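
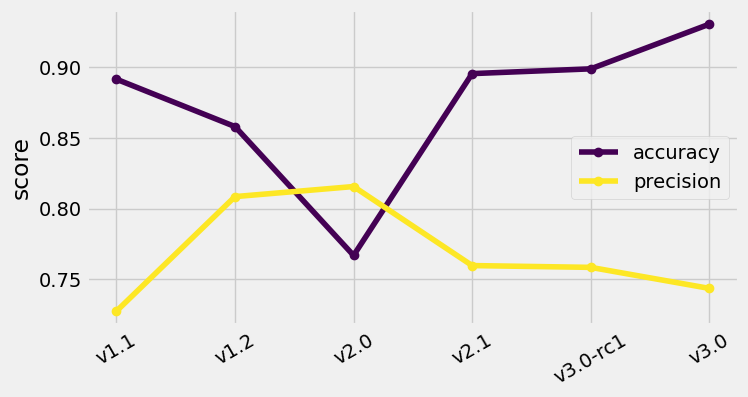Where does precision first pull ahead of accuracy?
v2.0

v1.2: precision ≈ 0.80 vs accuracy ≈ 0.86 (not yet); v2.0: precision ≈ 0.82 vs accuracy ≈ 0.76 (first crossover).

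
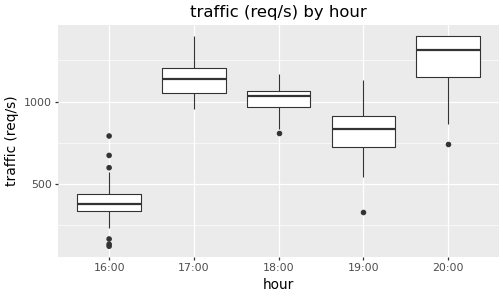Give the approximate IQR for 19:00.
Q3 ≈ 900, Q1 ≈ 700; IQR ≈ 200.

≈ 200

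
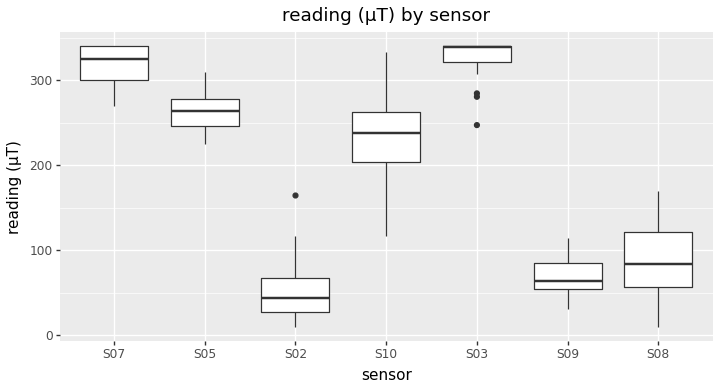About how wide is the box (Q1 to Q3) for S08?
≈ 75

Q3 ≈ 125, Q1 ≈ 50; IQR ≈ 75.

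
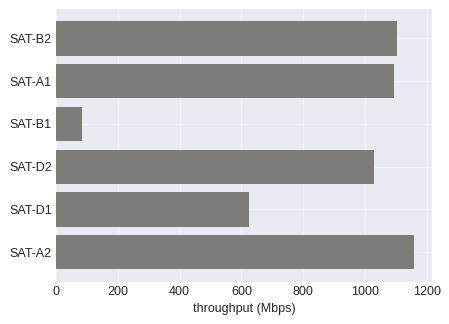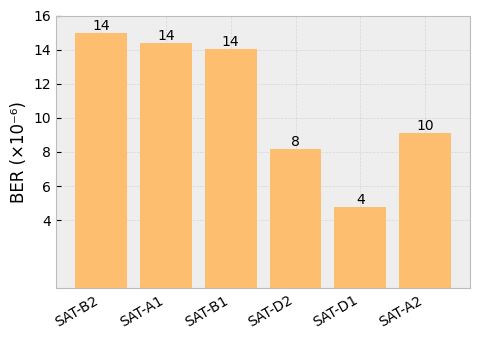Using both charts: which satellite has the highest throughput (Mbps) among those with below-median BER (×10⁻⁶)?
Chart 2 median BER (×10⁻⁶) ≈ 12; below-median satellites: SAT-D2, SAT-D1, SAT-A2. Among those, SAT-A2 has the highest throughput (Mbps) (≈ 1200).

SAT-A2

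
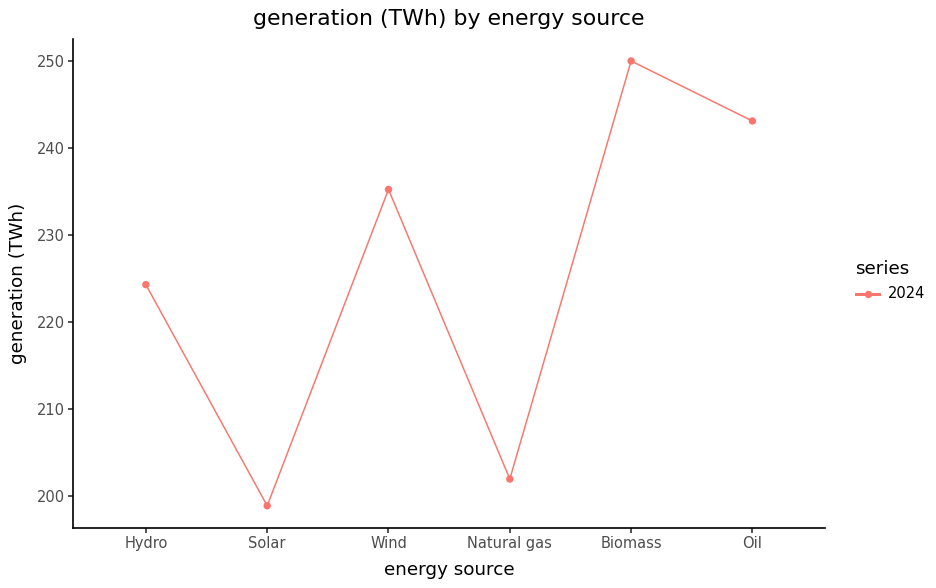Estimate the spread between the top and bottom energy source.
≈ 50

Max Biomass ≈ 250, min Solar ≈ 200; range ≈ 50.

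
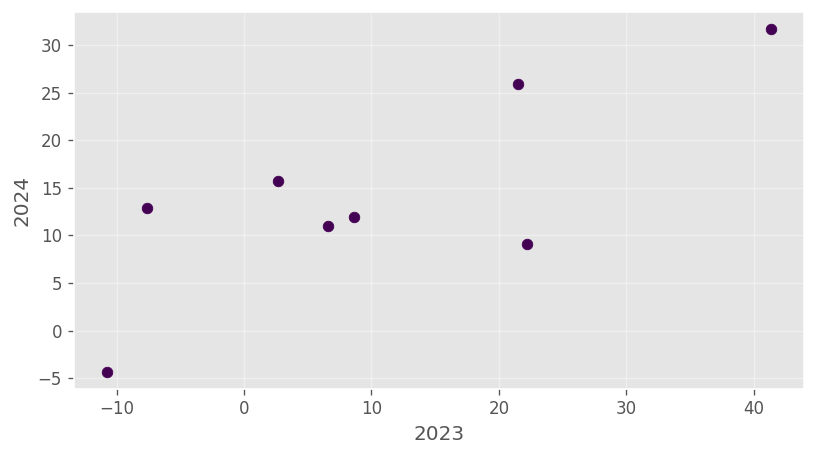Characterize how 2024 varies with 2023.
positive, strong

Points are positively correlated; strong (|r| ≈ 0.8).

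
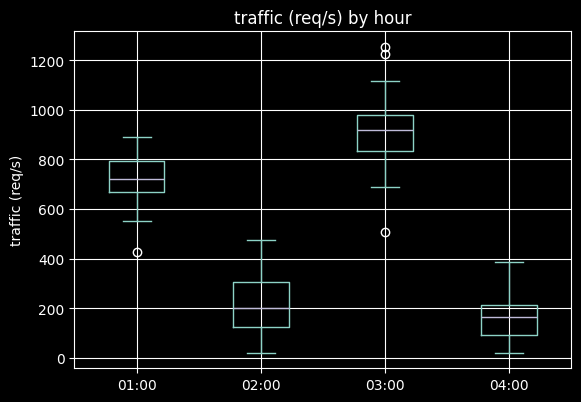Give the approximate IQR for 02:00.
≈ 200

Q3 ≈ 300, Q1 ≈ 100; IQR ≈ 200.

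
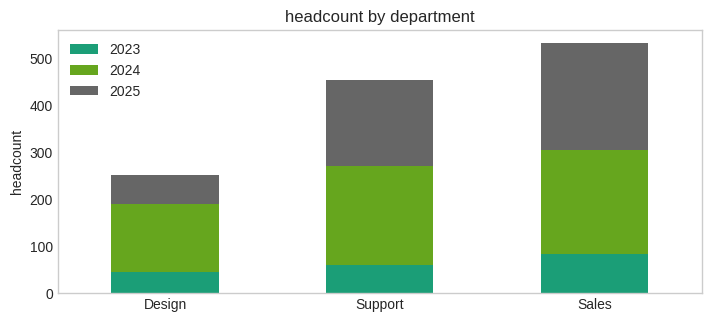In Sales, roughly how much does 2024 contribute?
2024 top ≈ 300, bottom ≈ 100; segment ≈ 200.

≈ 200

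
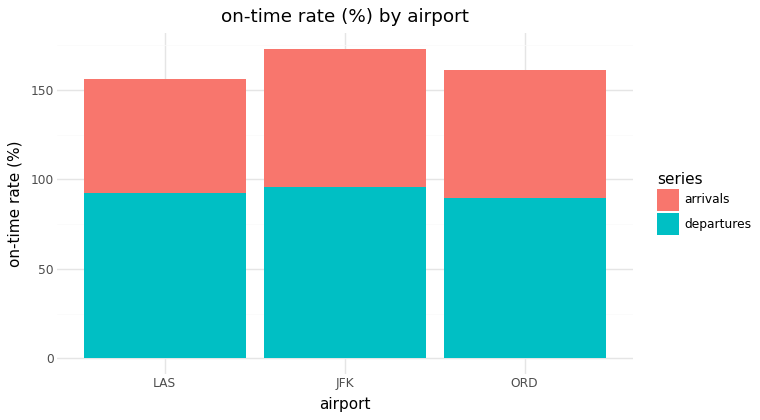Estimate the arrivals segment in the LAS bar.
arrivals top ≈ 160, bottom ≈ 100; segment ≈ 60.

≈ 60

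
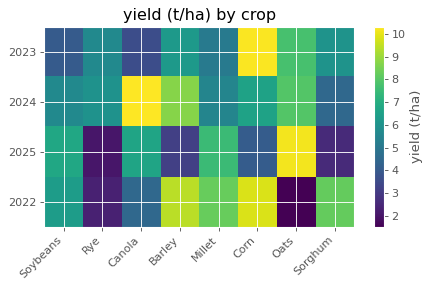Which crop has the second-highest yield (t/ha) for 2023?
Oats

Top 3 for 2023: Corn ≈ 10, Oats ≈ 8, Barley ≈ 6.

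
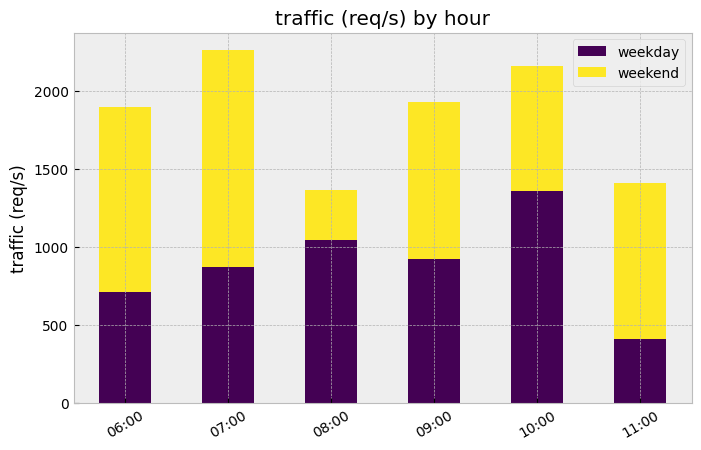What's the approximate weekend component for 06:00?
≈ 1000

weekend top ≈ 1800, bottom ≈ 800; segment ≈ 1000.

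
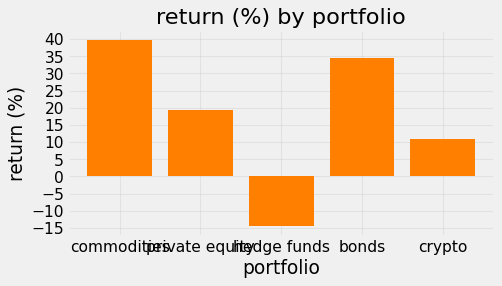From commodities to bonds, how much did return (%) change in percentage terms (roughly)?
commodities ≈ 40, bonds ≈ 35; (35 − 40) / 40 ≈ -12.5%.

≈ -12.5%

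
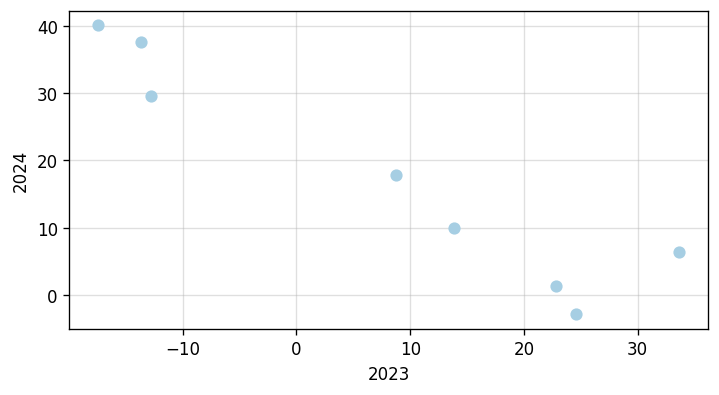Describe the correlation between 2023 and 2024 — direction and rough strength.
Points are negatively correlated; strong (|r| ≈ 0.9).

negative, strong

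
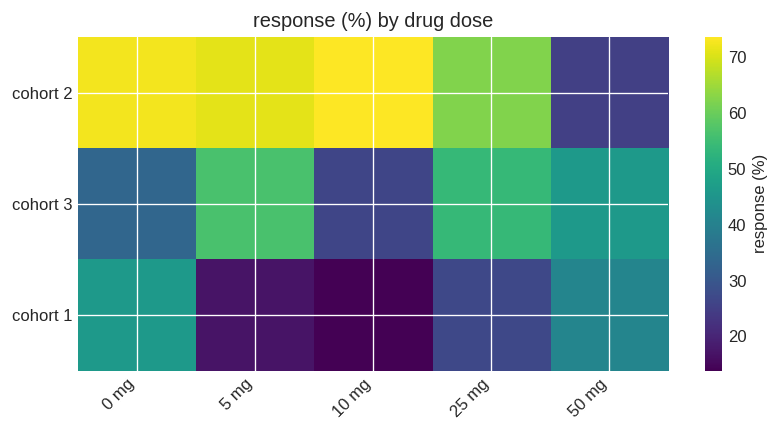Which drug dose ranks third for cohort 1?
25 mg

Top 4 for cohort 1: 0 mg ≈ 45, 50 mg ≈ 40, 25 mg ≈ 25, 5 mg ≈ 15.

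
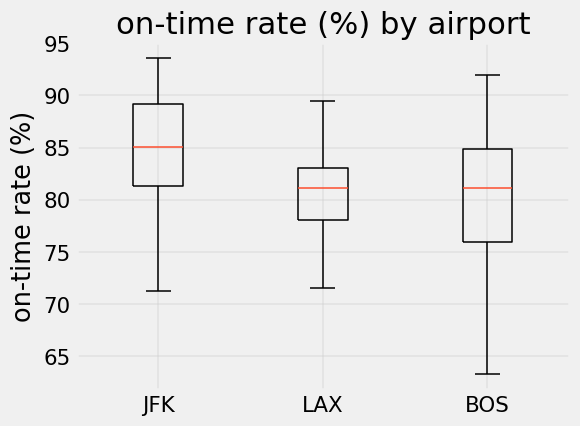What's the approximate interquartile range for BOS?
≈ 9.0

Q3 ≈ 85.0, Q1 ≈ 76.0; IQR ≈ 9.0.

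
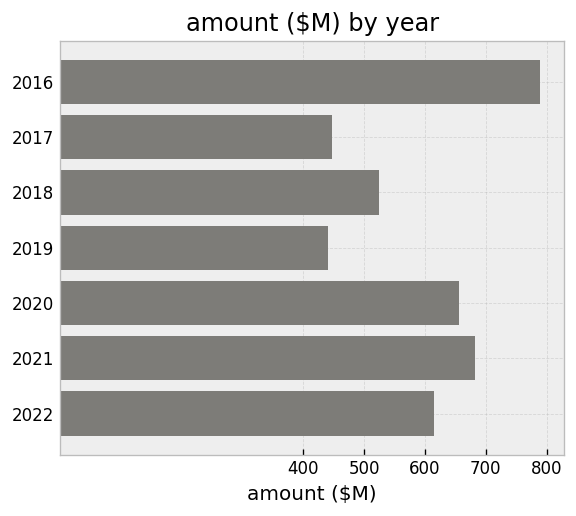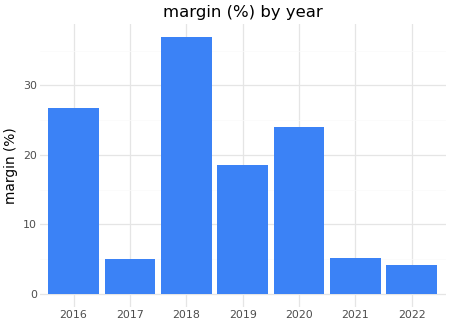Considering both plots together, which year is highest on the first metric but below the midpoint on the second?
Chart 2 median margin (%) ≈ 20; below-median years: 2017, 2021, 2022. Among those, 2021 has the highest amount ($M) (≈ 700).

2021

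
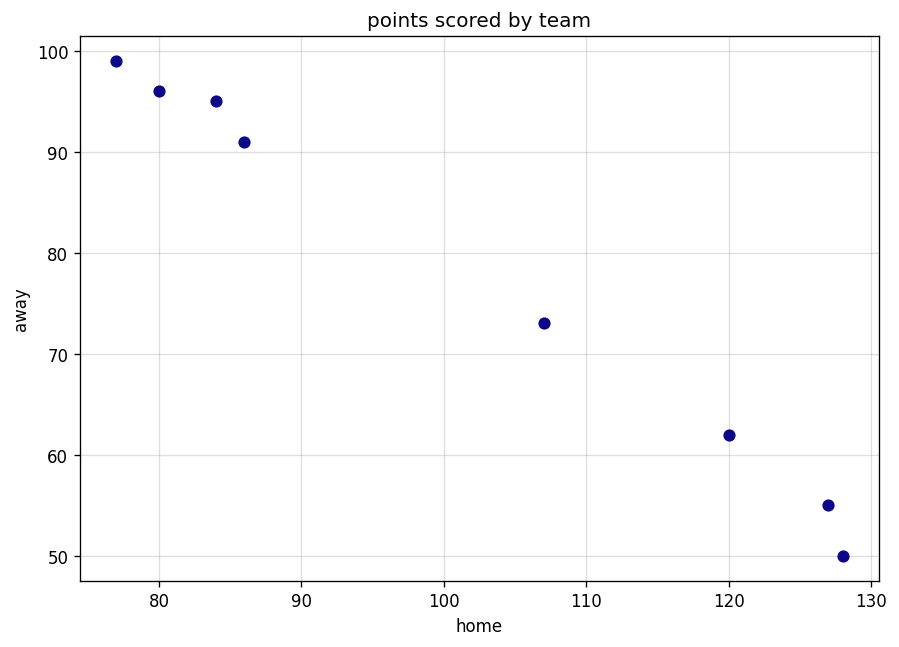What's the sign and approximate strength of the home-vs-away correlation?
negative, strong

Points are negatively correlated; strong (|r| ≈ 1.0).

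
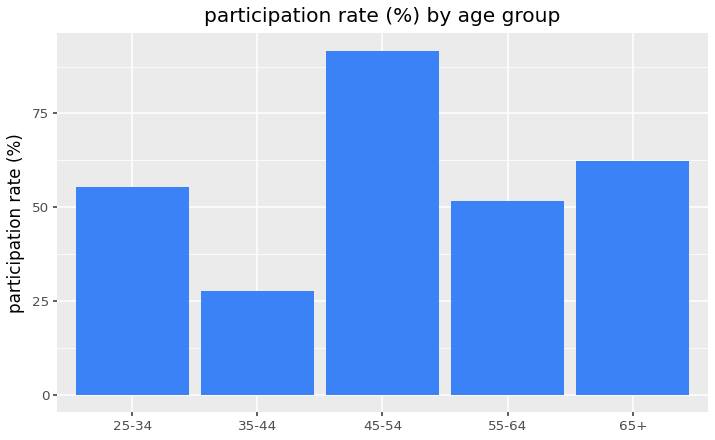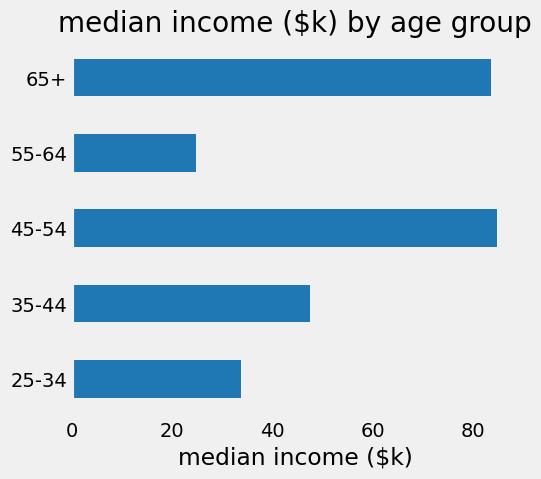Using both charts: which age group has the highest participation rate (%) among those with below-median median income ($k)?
Chart 2 median median income ($k) ≈ 50; below-median age groups: 25-34, 55-64. Among those, 25-34 has the highest participation rate (%) (≈ 60).

25-34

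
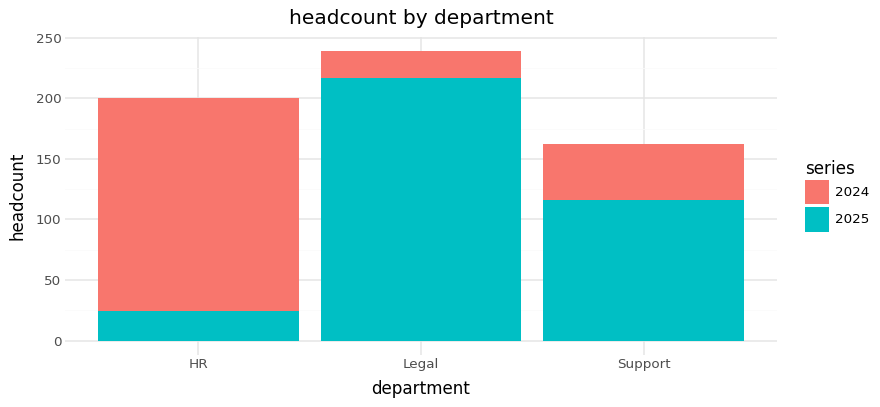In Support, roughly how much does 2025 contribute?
≈ 120

2025 top ≈ 120, bottom ≈ 0; segment ≈ 120.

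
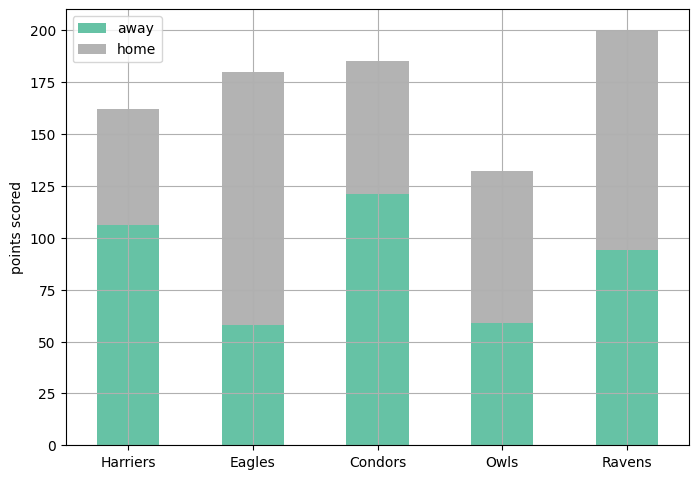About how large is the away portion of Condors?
away top ≈ 120, bottom ≈ 0; segment ≈ 120.

≈ 120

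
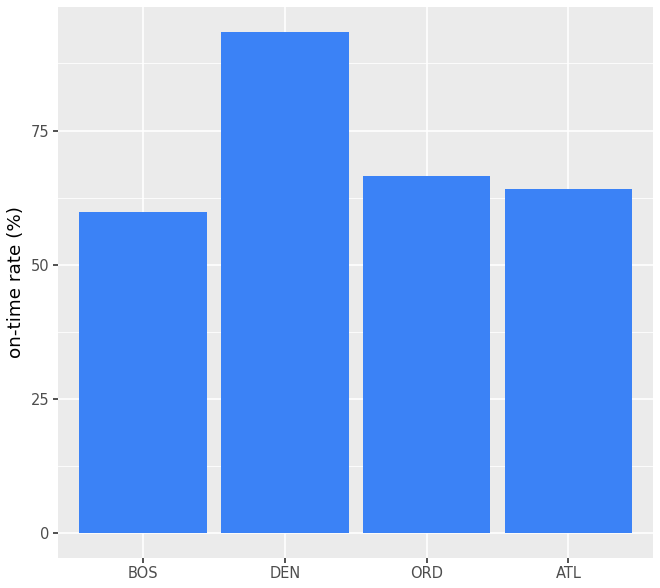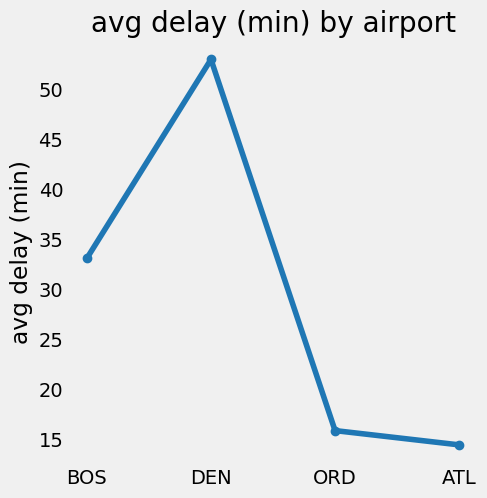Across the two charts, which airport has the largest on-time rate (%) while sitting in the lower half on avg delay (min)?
Chart 2 median avg delay (min) ≈ 25; below-median airports: ORD, ATL. Among those, ORD has the highest on-time rate (%) (≈ 70).

ORD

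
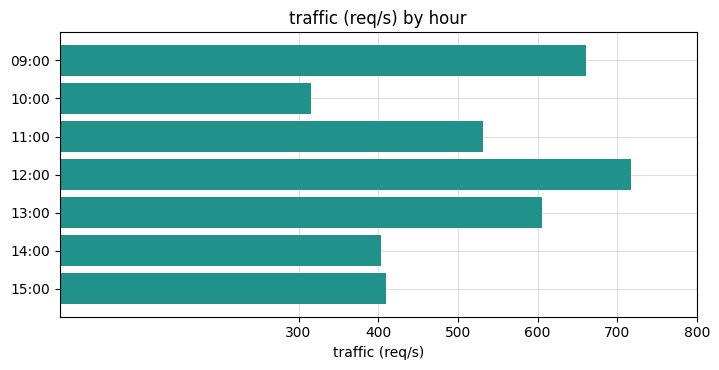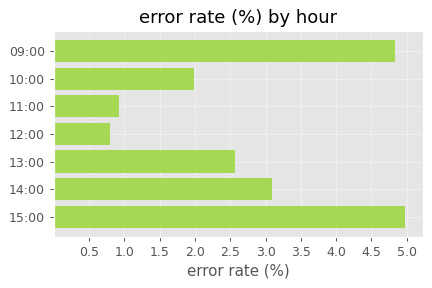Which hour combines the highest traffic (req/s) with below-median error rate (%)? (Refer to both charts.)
12:00

Chart 2 median error rate (%) ≈ 2.5; below-median hours: 10:00, 11:00, 12:00. Among those, 12:00 has the highest traffic (req/s) (≈ 700).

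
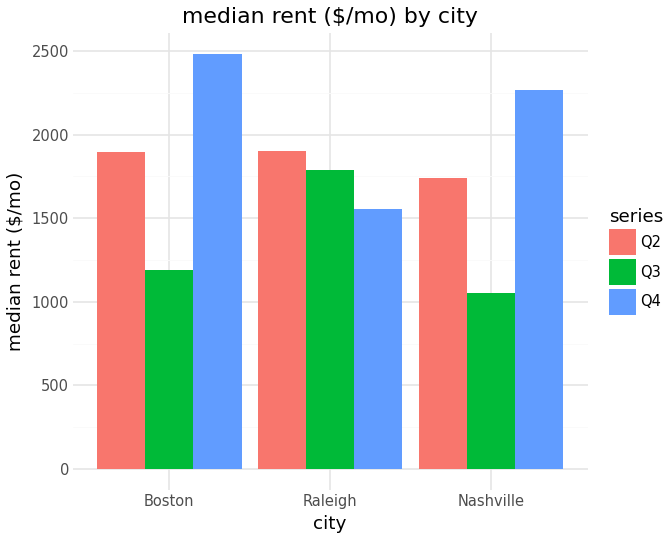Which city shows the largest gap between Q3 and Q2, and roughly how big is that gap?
Boston, ≈ 1000 $/mo

Boston: Q3 ≈ 1000, Q2 ≈ 2000 → gap ≈ 1000. Next-largest (Nashville) is only ≈ 500.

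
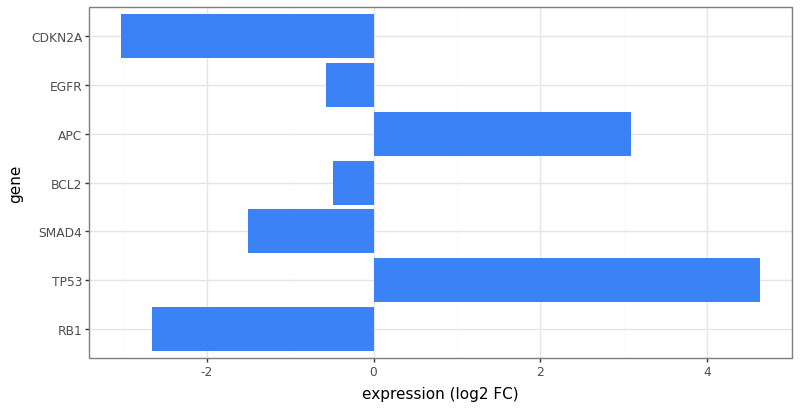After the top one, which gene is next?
APC

Top 3: TP53 ≈ 5, APC ≈ 3, BCL2 ≈ 0.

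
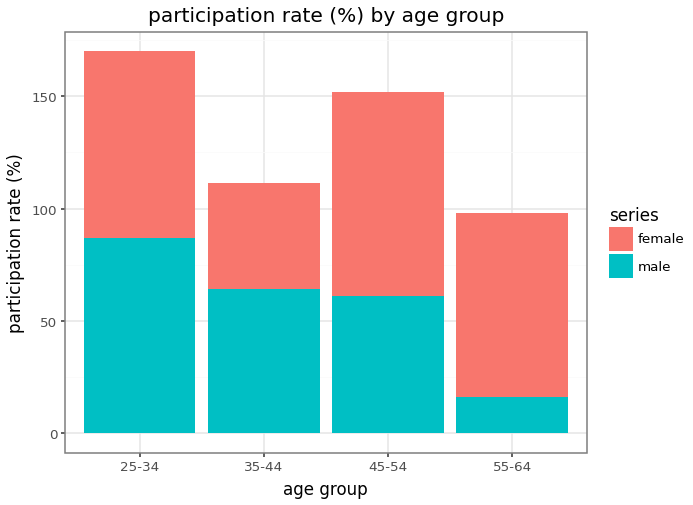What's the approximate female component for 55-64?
≈ 80

female top ≈ 100, bottom ≈ 20; segment ≈ 80.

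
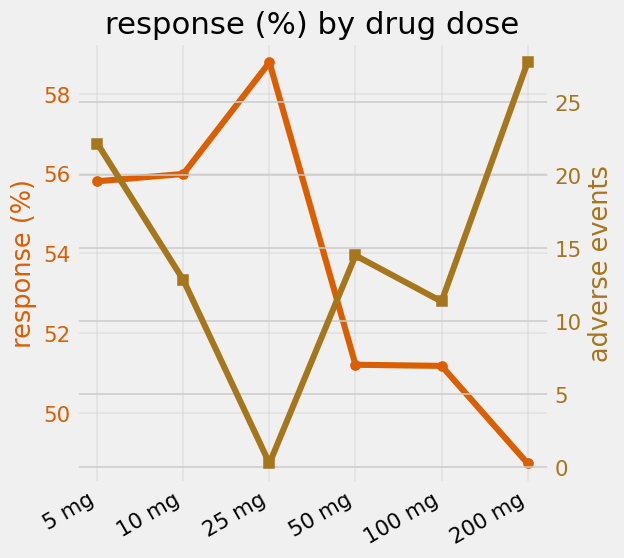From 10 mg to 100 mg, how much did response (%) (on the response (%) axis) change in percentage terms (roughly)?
≈ -8.9%

10 mg ≈ 56, 100 mg ≈ 51; (51 − 56) / 56 ≈ -8.9%.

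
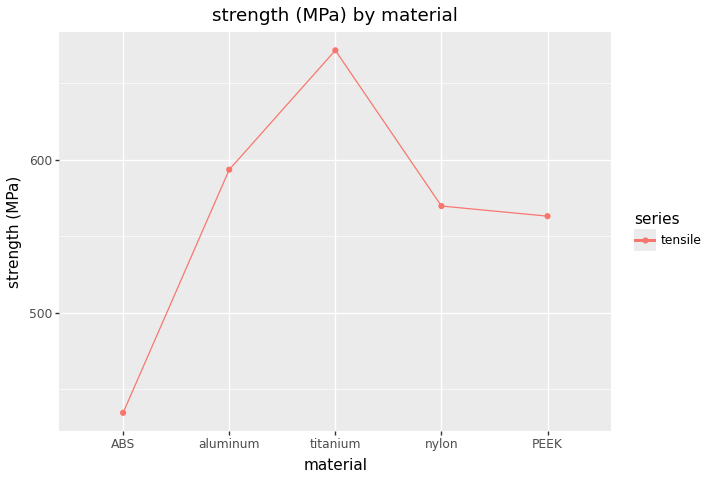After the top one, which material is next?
Top 3: titanium ≈ 680, aluminum ≈ 600, nylon ≈ 560.

aluminum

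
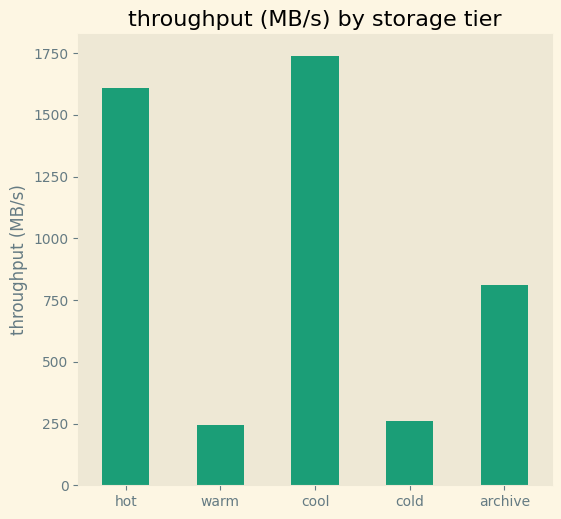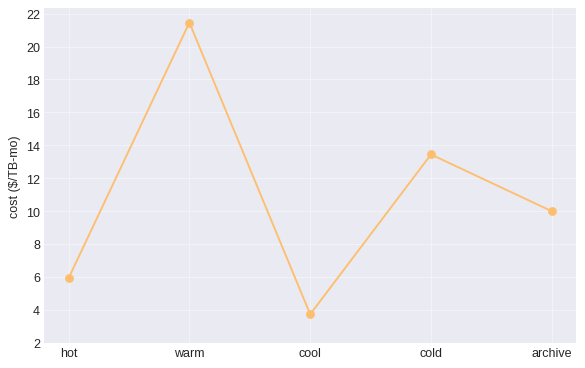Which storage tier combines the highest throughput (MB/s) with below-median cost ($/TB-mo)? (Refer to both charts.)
Chart 2 median cost ($/TB-mo) ≈ 10; below-median storage tiers: hot, cool. Among those, cool has the highest throughput (MB/s) (≈ 1800).

cool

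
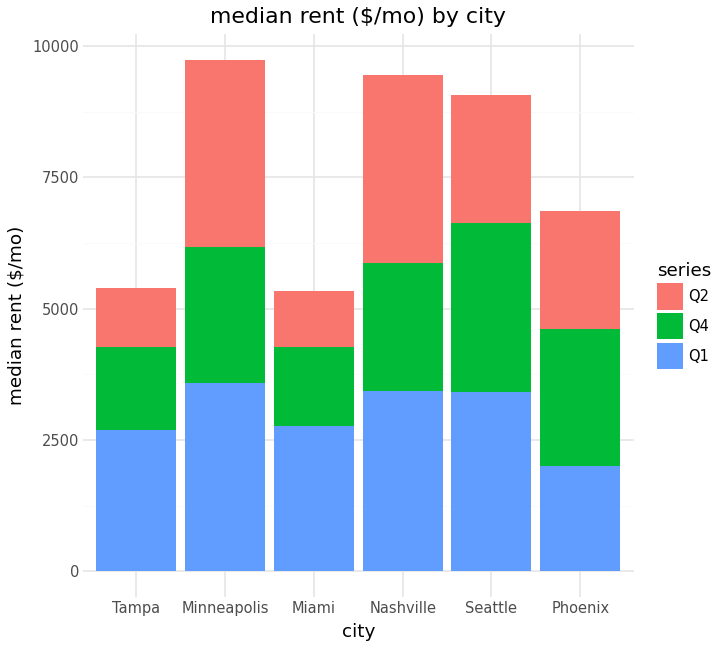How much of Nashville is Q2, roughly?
Q2 top ≈ 9000, bottom ≈ 6000; segment ≈ 3000.

≈ 3000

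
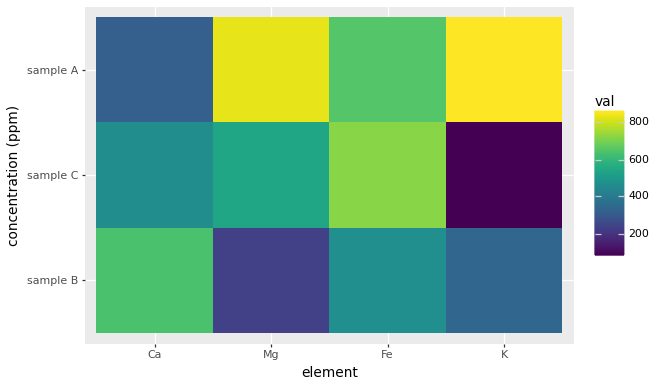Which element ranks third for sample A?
Fe

Top 4 for sample A: K ≈ 900, Mg ≈ 800, Fe ≈ 700, Ca ≈ 300.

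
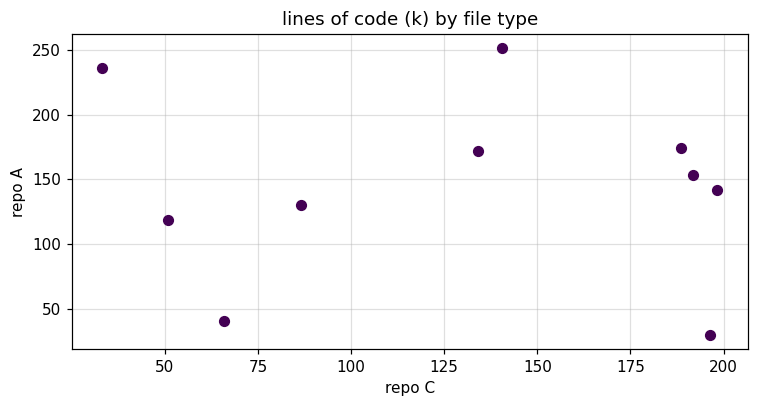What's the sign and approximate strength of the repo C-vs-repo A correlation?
Points are roughly uncorrelated; weak (|r| ≈ 0.1).

no clear correlation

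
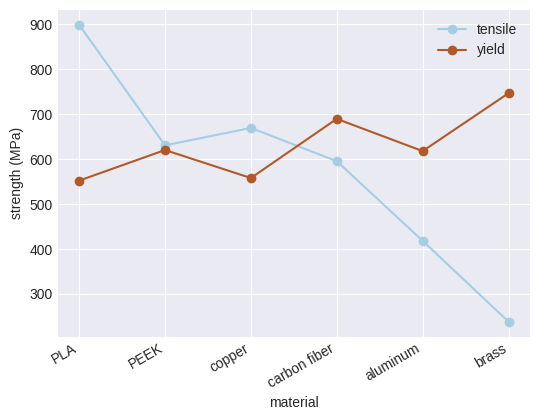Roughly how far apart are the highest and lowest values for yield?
≈ 100

Max brass ≈ 700, min PLA ≈ 600; range ≈ 100.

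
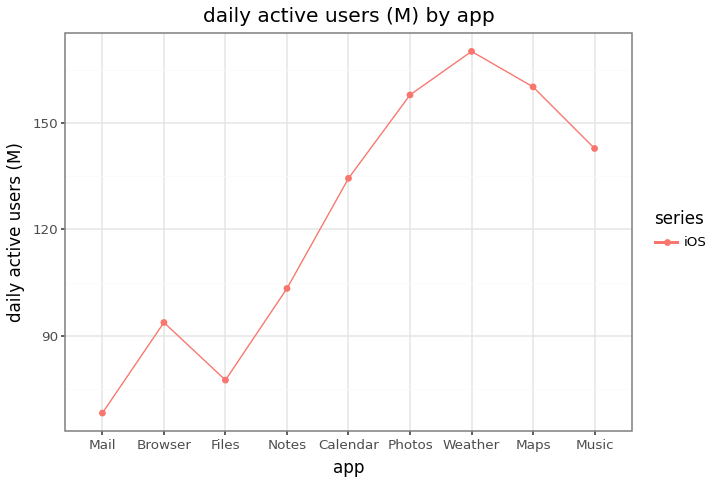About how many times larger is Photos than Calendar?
Photos ≈ 160, Calendar ≈ 130; 160/130 ≈ 1.23.

≈ 1.23×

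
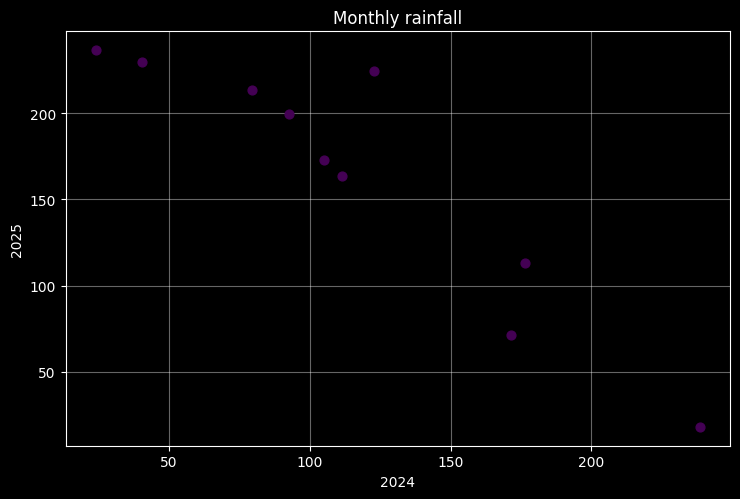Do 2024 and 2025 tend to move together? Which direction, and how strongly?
negative, strong

Points are negatively correlated; strong (|r| ≈ 0.9).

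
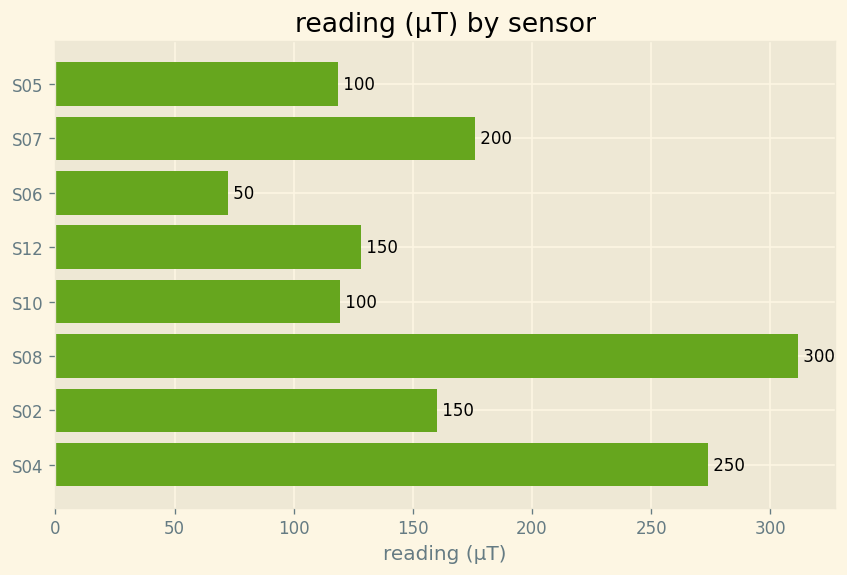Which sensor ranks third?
S07

Top 4: S08 ≈ 300, S04 ≈ 250, S07 ≈ 200, S02 ≈ 150.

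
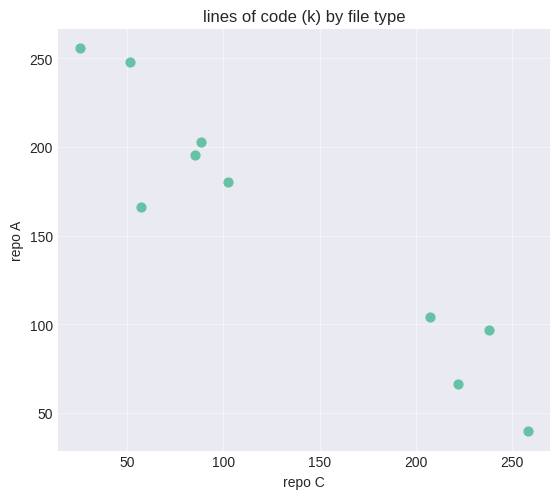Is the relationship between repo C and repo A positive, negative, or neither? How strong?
negative, strong

Points are negatively correlated; strong (|r| ≈ 1.0).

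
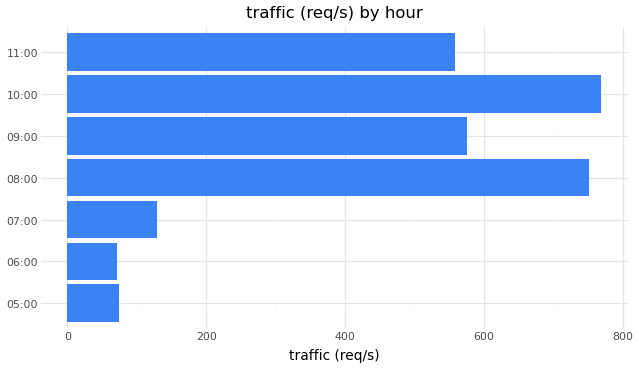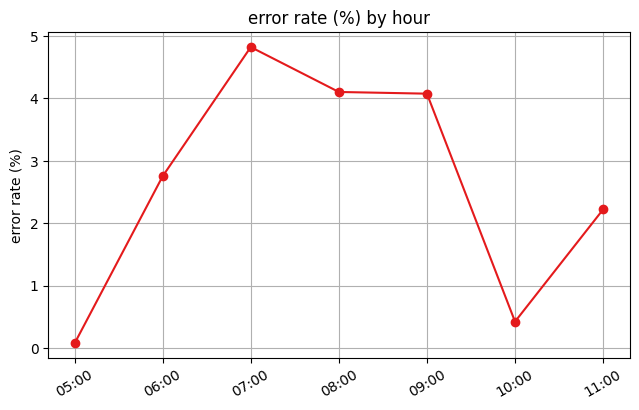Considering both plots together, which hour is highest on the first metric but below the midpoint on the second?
Chart 2 median error rate (%) ≈ 3; below-median hours: 05:00, 10:00, 11:00. Among those, 10:00 has the highest traffic (req/s) (≈ 800).

10:00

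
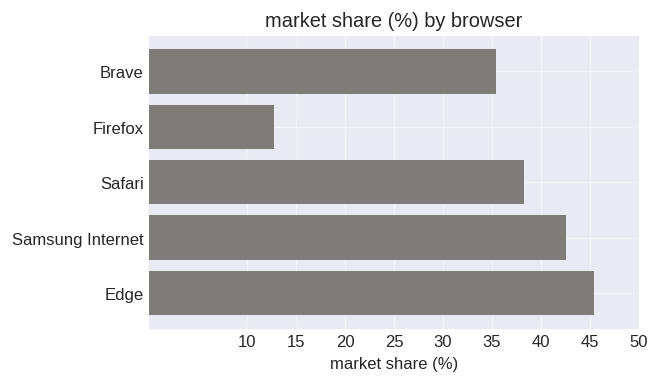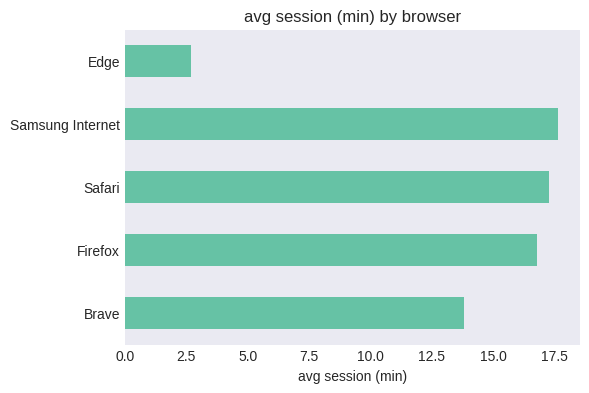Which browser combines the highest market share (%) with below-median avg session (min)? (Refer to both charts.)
Edge

Chart 2 median avg session (min) ≈ 16; below-median browsers: Brave, Edge. Among those, Edge has the highest market share (%) (≈ 45).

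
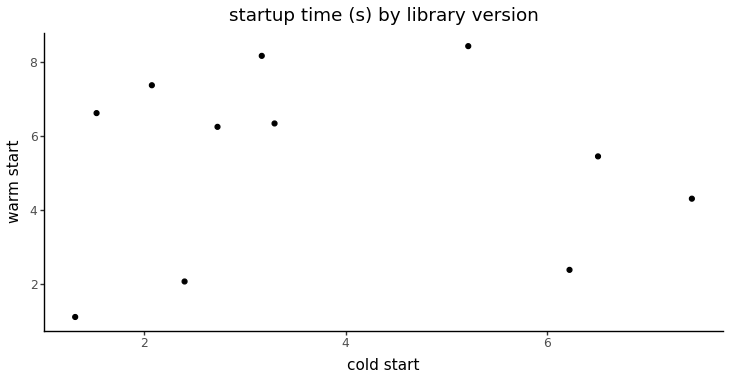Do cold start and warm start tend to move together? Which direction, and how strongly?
Points are roughly uncorrelated; weak (|r| ≈ 0.0).

no clear correlation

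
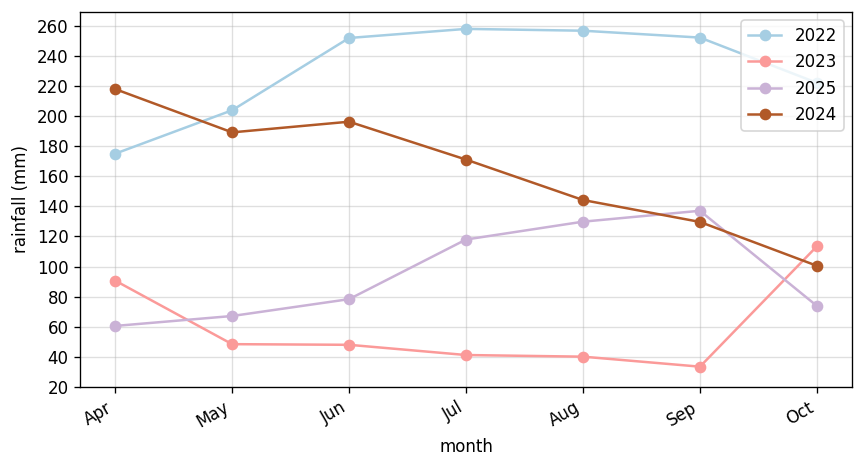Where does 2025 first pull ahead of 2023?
Apr: 2025 ≈ 60 vs 2023 ≈ 100 (not yet); May: 2025 ≈ 60 vs 2023 ≈ 40 (first crossover).

May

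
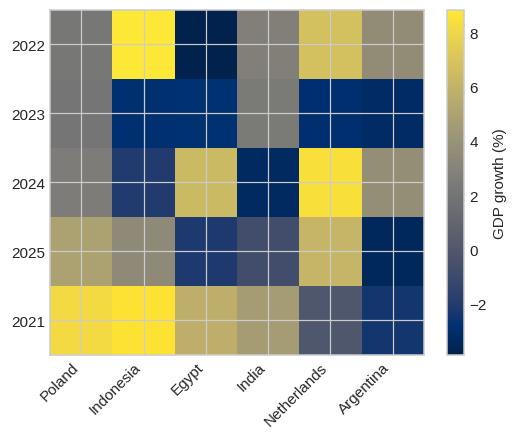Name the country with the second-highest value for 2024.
Egypt

Top 3 for 2024: Netherlands ≈ 8, Egypt ≈ 6, Argentina ≈ 4.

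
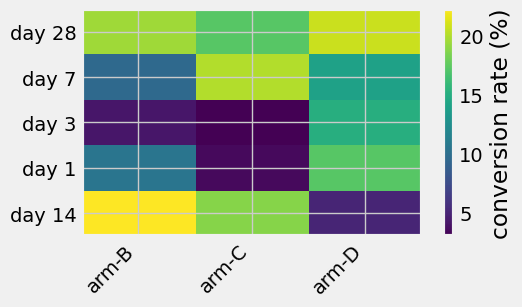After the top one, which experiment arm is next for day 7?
Top 3 for day 7: arm-C ≈ 20, arm-D ≈ 14, arm-B ≈ 10.

arm-D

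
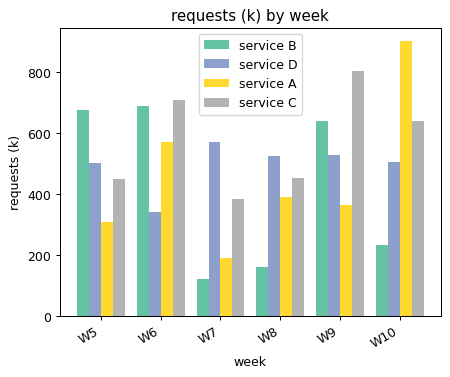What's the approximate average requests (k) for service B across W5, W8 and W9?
(700 + 200 + 600) / 3 ≈ 500.

≈ 500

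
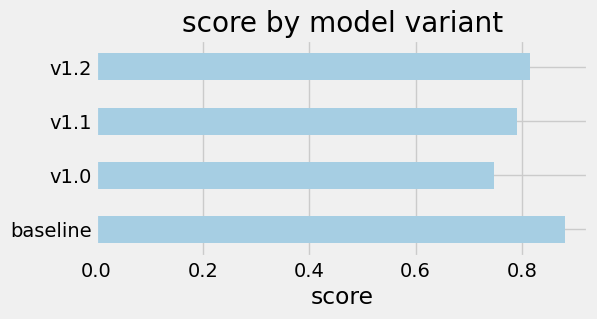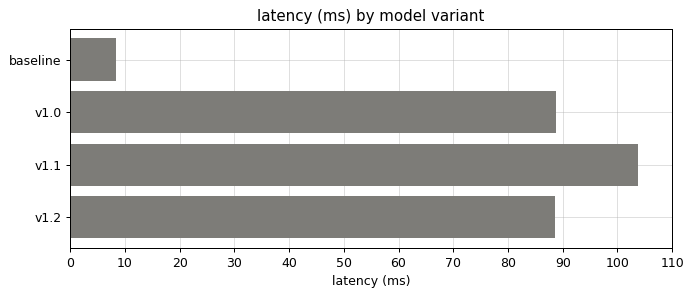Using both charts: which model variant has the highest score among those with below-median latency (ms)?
baseline

Chart 2 median latency (ms) ≈ 90; below-median model variants: baseline, v1.2. Among those, baseline has the highest score (≈ 0.9).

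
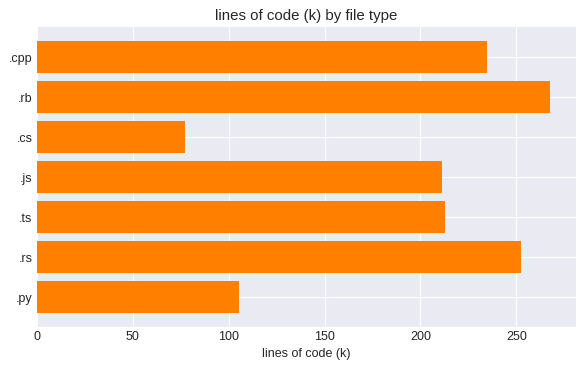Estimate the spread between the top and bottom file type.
≈ 200

Max .rb ≈ 275, min .cs ≈ 75; range ≈ 200.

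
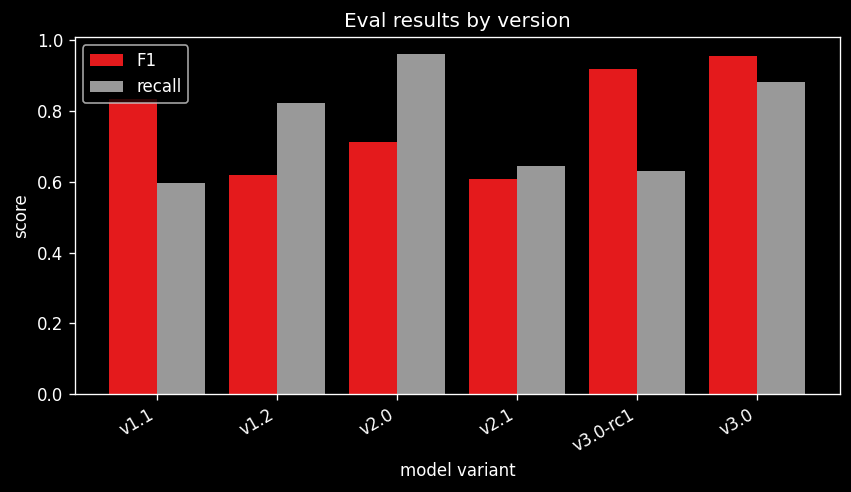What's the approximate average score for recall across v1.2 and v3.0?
≈ 0.85

(0.8 + 0.9) / 2 ≈ 0.85.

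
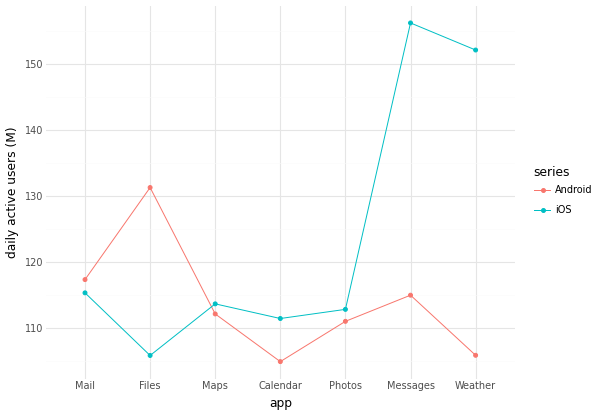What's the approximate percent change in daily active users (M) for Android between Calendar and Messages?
Calendar ≈ 105, Messages ≈ 115; (115 − 105) / 105 ≈ +9.5%.

≈ +9.5%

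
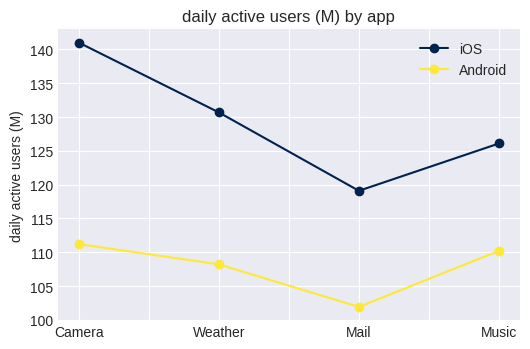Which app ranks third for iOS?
Music

Top 4 for iOS: Camera ≈ 140, Weather ≈ 130, Music ≈ 125, Mail ≈ 120.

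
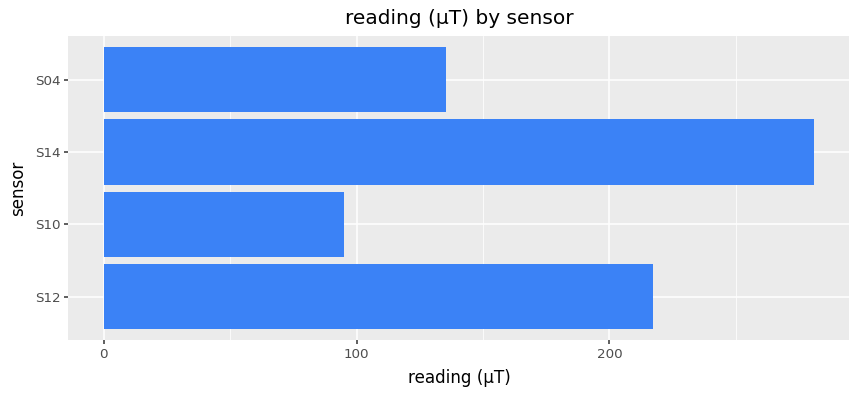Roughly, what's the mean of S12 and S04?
≈ 175

(225 + 125) / 2 ≈ 175.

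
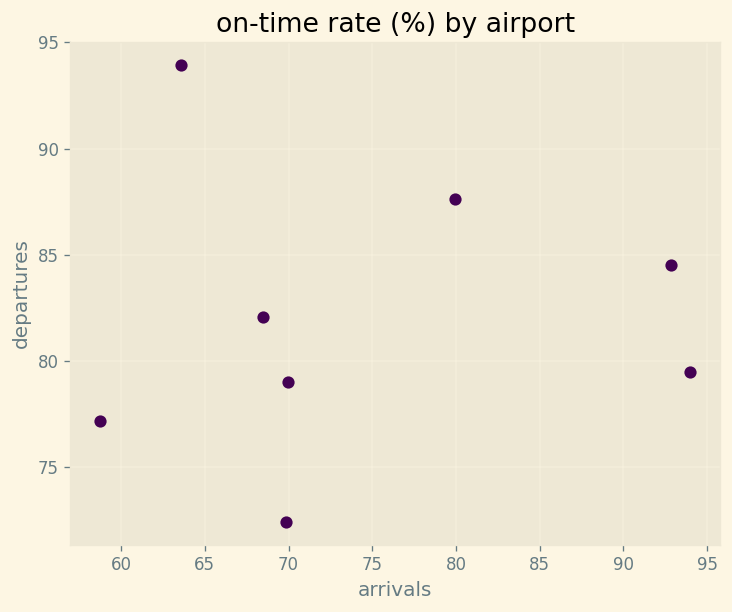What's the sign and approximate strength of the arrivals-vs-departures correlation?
no clear correlation

Points are roughly uncorrelated; weak (|r| ≈ 0.1).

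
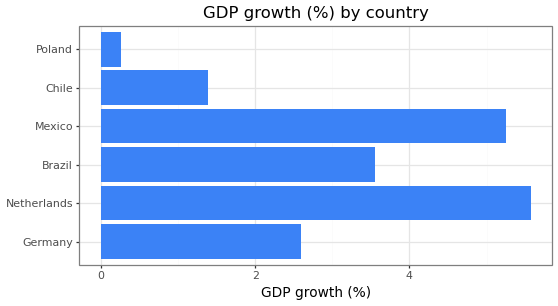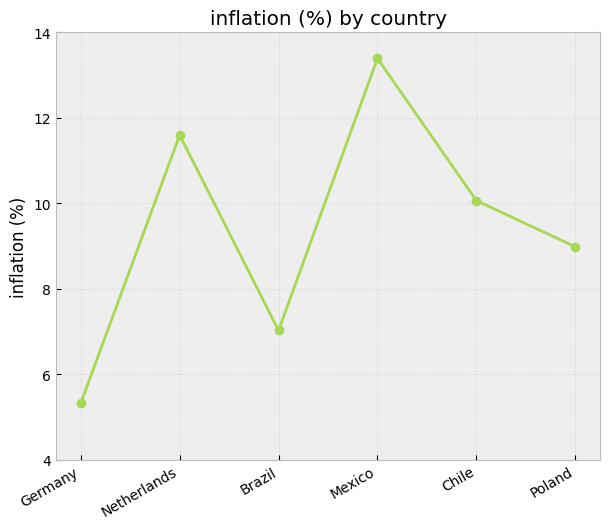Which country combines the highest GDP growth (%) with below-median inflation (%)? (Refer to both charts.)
Chart 2 median inflation (%) ≈ 10; below-median countries: Germany, Brazil, Poland. Among those, Brazil has the highest GDP growth (%) (≈ 4).

Brazil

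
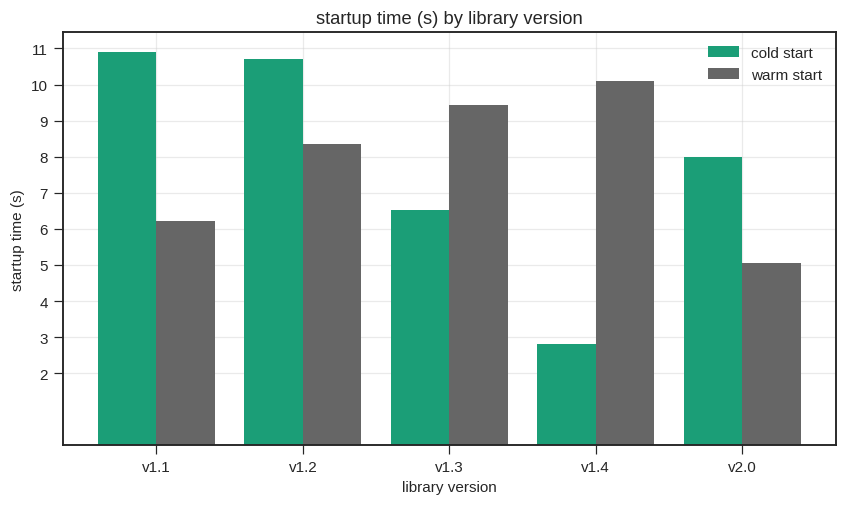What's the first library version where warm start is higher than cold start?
v1.3

v1.2: warm start ≈ 8 vs cold start ≈ 11 (not yet); v1.3: warm start ≈ 9 vs cold start ≈ 7 (first crossover).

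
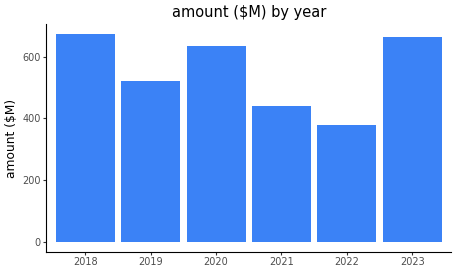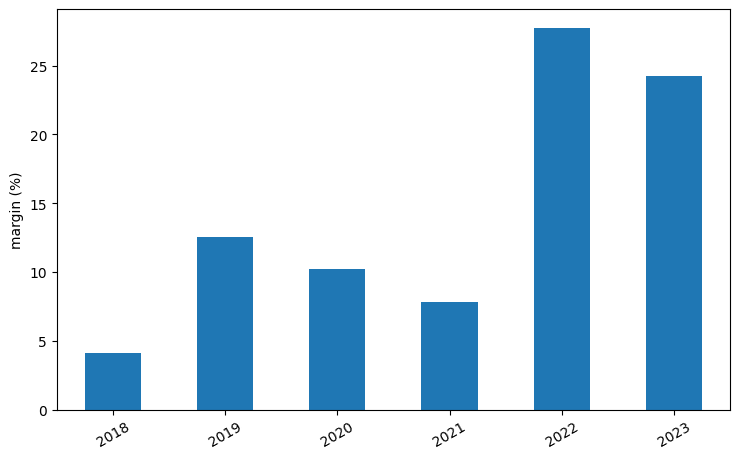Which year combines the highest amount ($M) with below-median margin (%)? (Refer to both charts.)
2018

Chart 2 median margin (%) ≈ 10; below-median years: 2018, 2020, 2021. Among those, 2018 has the highest amount ($M) (≈ 700).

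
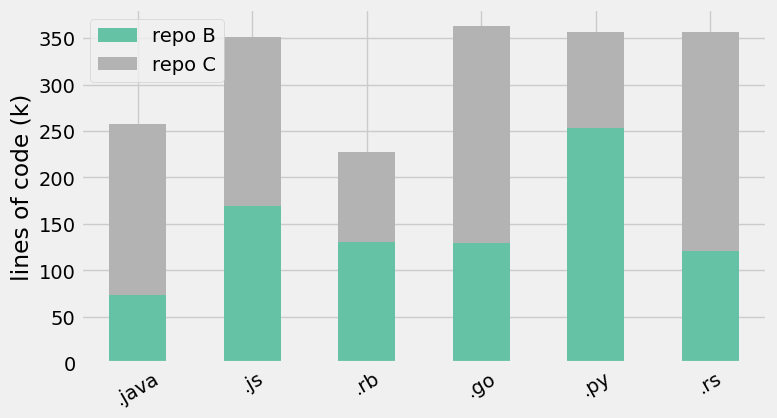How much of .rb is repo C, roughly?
≈ 100

repo C top ≈ 250, bottom ≈ 150; segment ≈ 100.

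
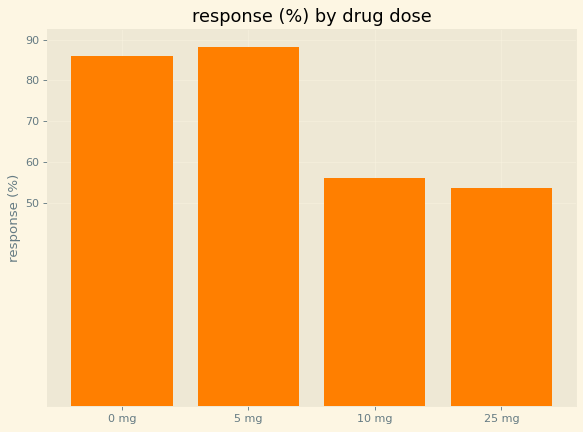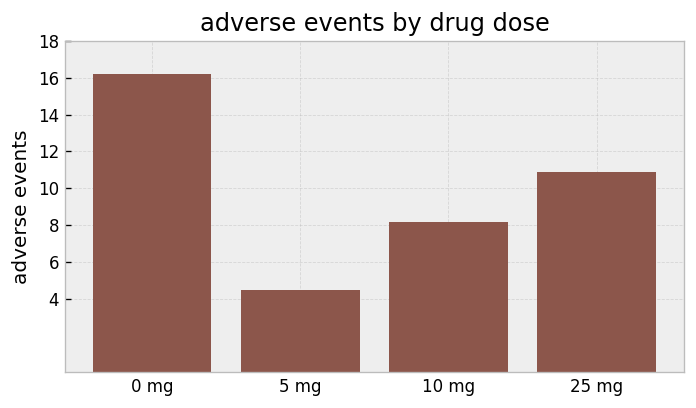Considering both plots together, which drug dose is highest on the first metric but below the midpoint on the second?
Chart 2 median adverse events ≈ 10; below-median drug doses: 5 mg, 10 mg. Among those, 5 mg has the highest response (%) (≈ 90).

5 mg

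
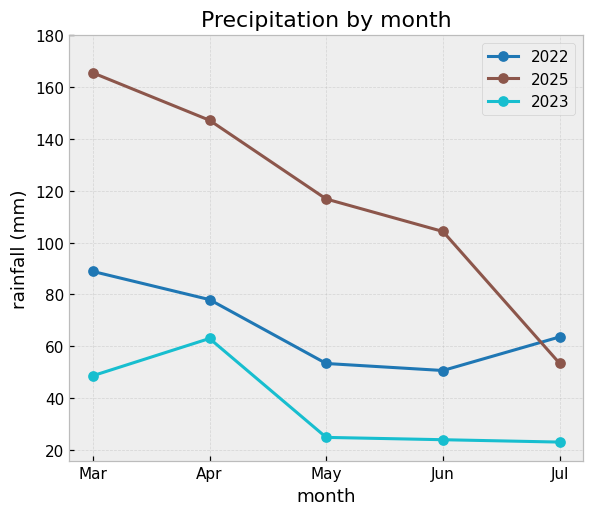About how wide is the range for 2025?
≈ 100

Max Mar ≈ 160, min Jul ≈ 60; range ≈ 100.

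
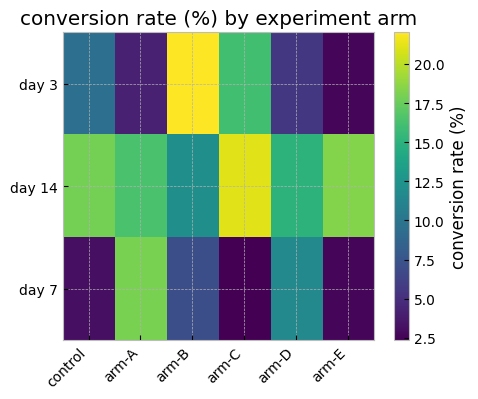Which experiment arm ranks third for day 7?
arm-B

Top 4 for day 7: arm-A ≈ 18, arm-D ≈ 12, arm-B ≈ 8, control ≈ 4.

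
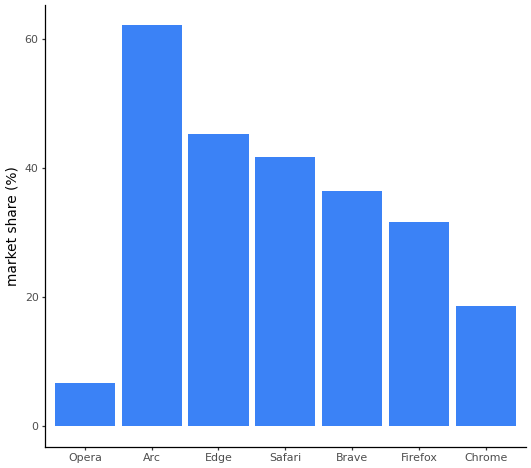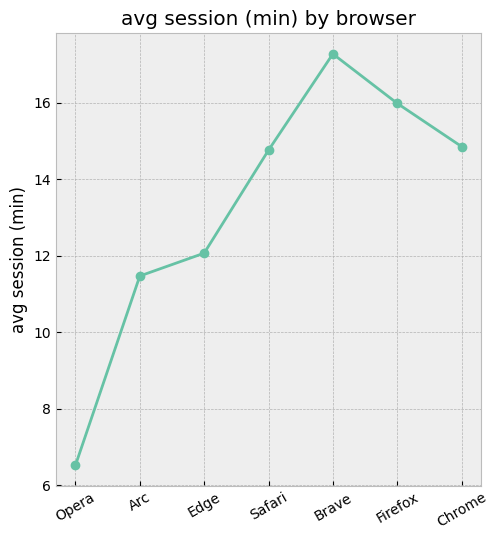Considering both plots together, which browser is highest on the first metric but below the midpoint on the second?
Chart 2 median avg session (min) ≈ 14; below-median browsers: Opera, Arc, Edge. Among those, Arc has the highest market share (%) (≈ 60).

Arc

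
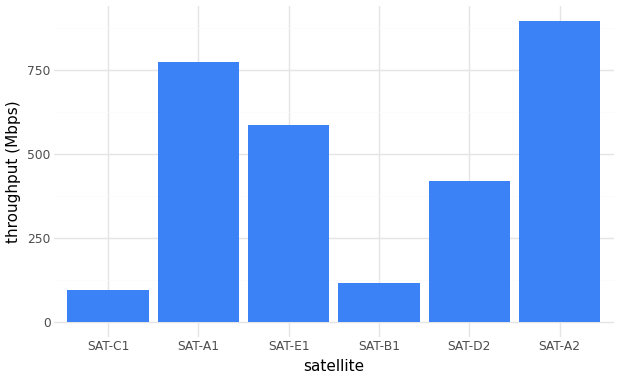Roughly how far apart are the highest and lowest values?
≈ 800

Max SAT-A2 ≈ 900, min SAT-C1 ≈ 100; range ≈ 800.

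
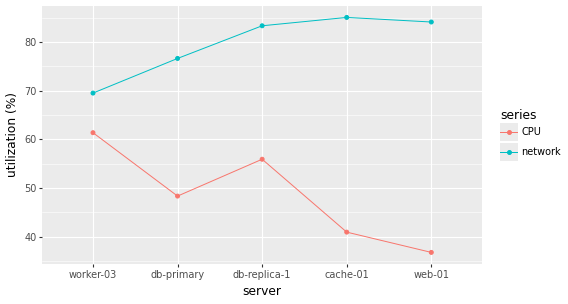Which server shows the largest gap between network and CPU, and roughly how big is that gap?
web-01, ≈ 50 %

web-01: network ≈ 85, CPU ≈ 35 → gap ≈ 50. Next-largest (cache-01) is only ≈ 45.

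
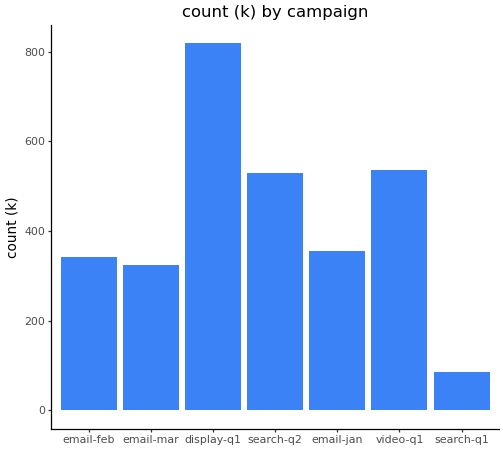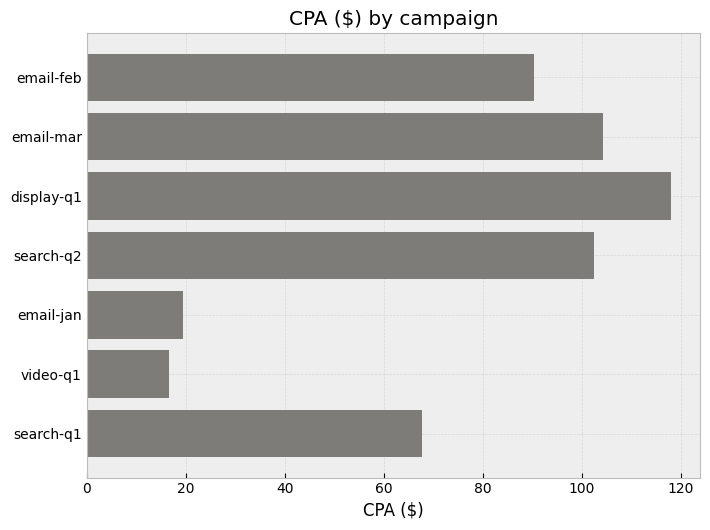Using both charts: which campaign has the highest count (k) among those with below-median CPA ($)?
Chart 2 median CPA ($) ≈ 100; below-median campaigns: email-jan, video-q1, search-q1. Among those, video-q1 has the highest count (k) (≈ 500).

video-q1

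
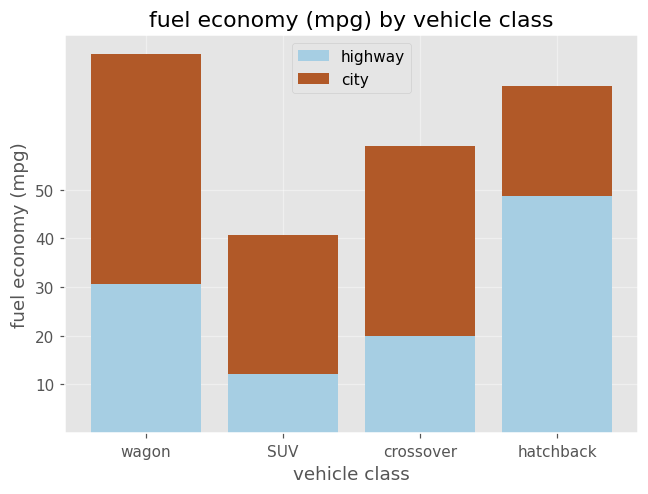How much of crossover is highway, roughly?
highway top ≈ 20, bottom ≈ 0; segment ≈ 20.

≈ 20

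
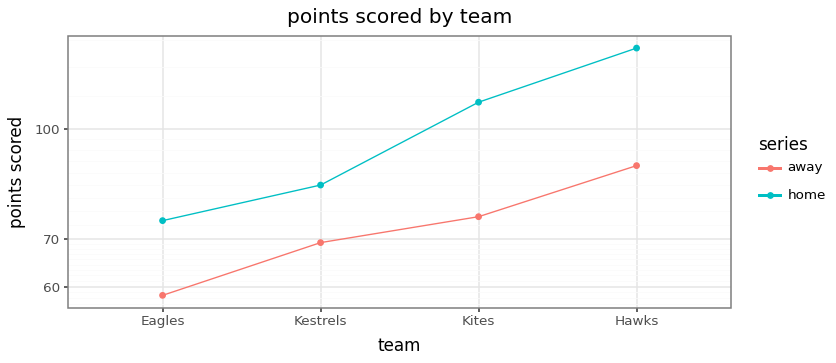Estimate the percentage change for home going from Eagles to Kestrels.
≈ +14.3%

Eagles ≈ 70, Kestrels ≈ 80; (80 − 70) / 70 ≈ +14.3%.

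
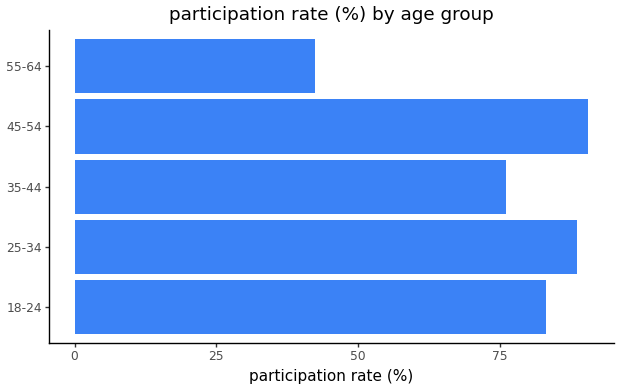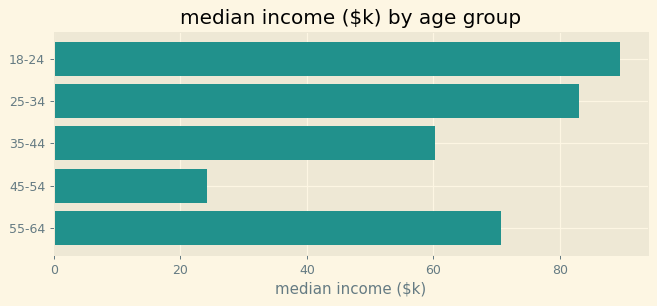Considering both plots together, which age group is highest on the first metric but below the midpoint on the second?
Chart 2 median median income ($k) ≈ 70; below-median age groups: 35-44, 45-54. Among those, 45-54 has the highest participation rate (%) (≈ 90).

45-54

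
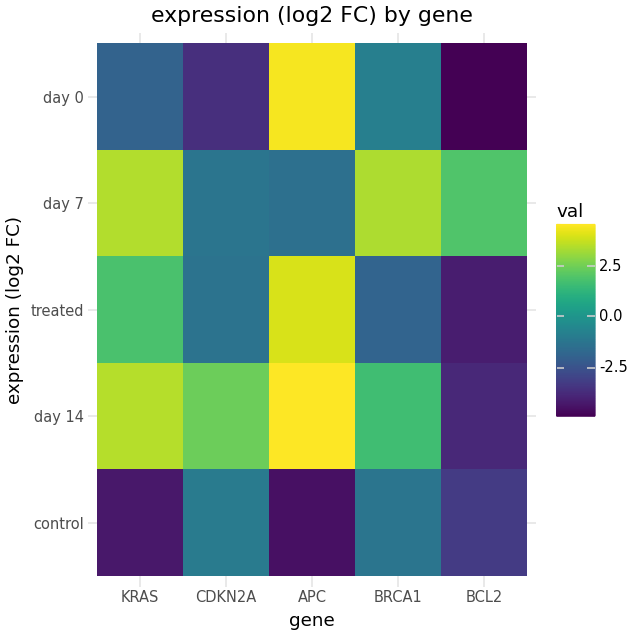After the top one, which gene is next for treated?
KRAS

Top 3 for treated: APC ≈ 4, KRAS ≈ 2, CDKN2A ≈ -1.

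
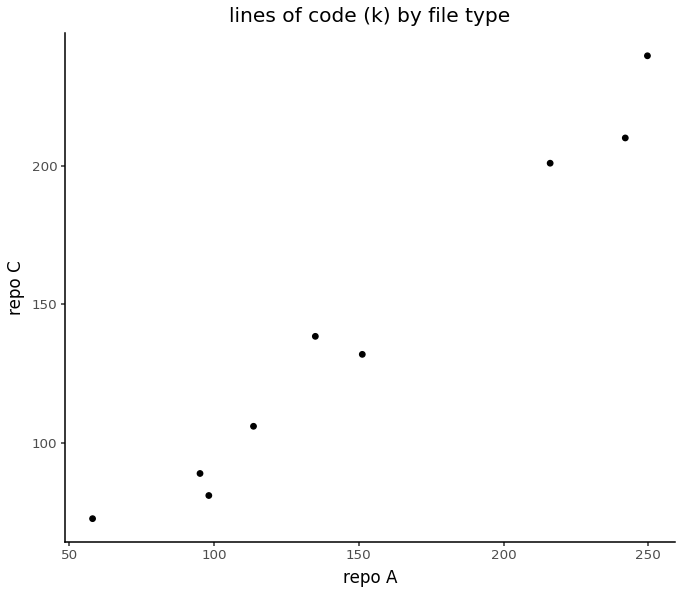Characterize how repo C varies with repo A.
Points are positively correlated; strong (|r| ≈ 1.0).

positive, strong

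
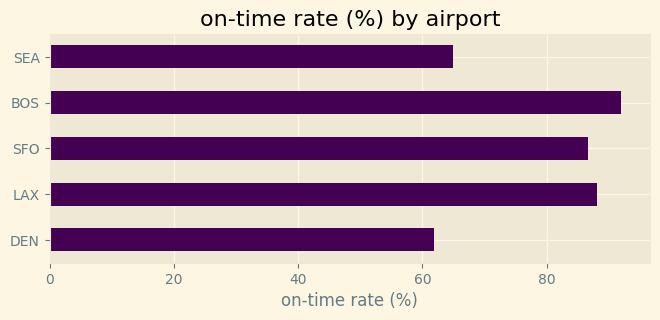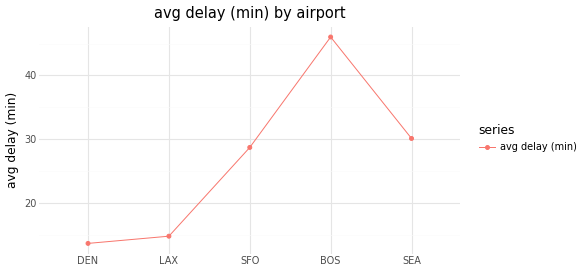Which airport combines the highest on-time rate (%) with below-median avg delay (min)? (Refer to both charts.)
LAX

Chart 2 median avg delay (min) ≈ 30; below-median airports: DEN, LAX. Among those, LAX has the highest on-time rate (%) (≈ 90).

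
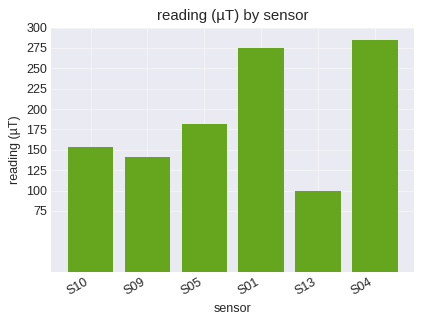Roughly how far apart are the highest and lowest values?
Max S04 ≈ 275, min S13 ≈ 100; range ≈ 175.

≈ 175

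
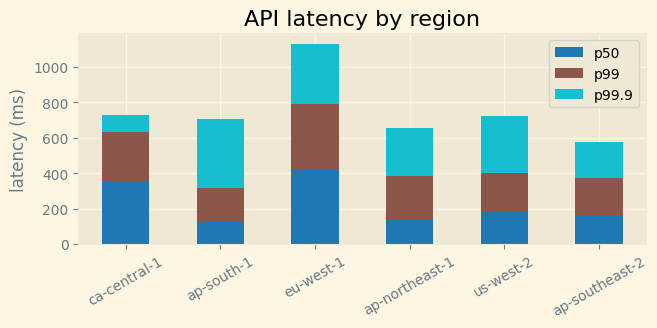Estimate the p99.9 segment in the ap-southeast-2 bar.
p99.9 top ≈ 600, bottom ≈ 400; segment ≈ 200.

≈ 200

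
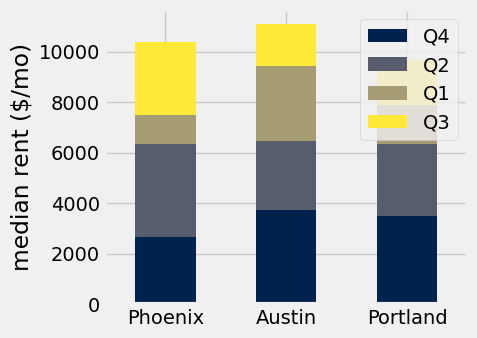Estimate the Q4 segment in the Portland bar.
≈ 3000

Q4 top ≈ 3000, bottom ≈ 0; segment ≈ 3000.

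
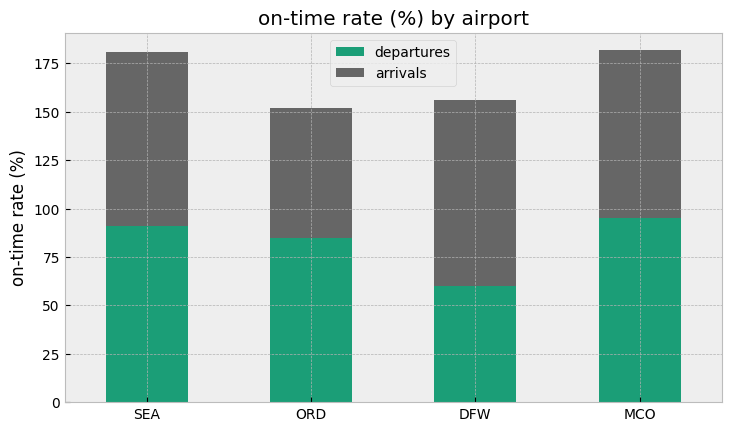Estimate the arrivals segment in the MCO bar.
≈ 80

arrivals top ≈ 180, bottom ≈ 100; segment ≈ 80.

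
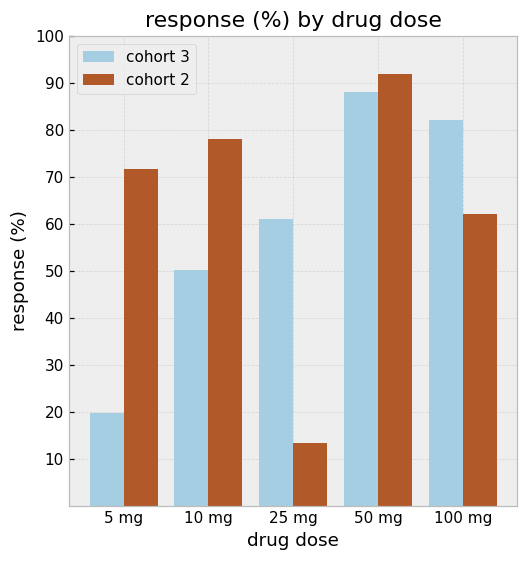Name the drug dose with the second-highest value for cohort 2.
10 mg

Top 3 for cohort 2: 50 mg ≈ 90, 10 mg ≈ 80, 5 mg ≈ 70.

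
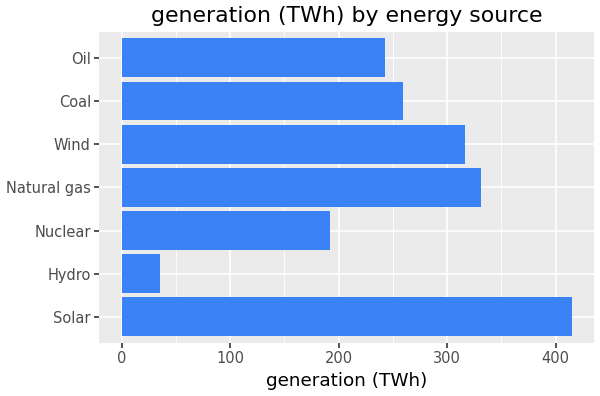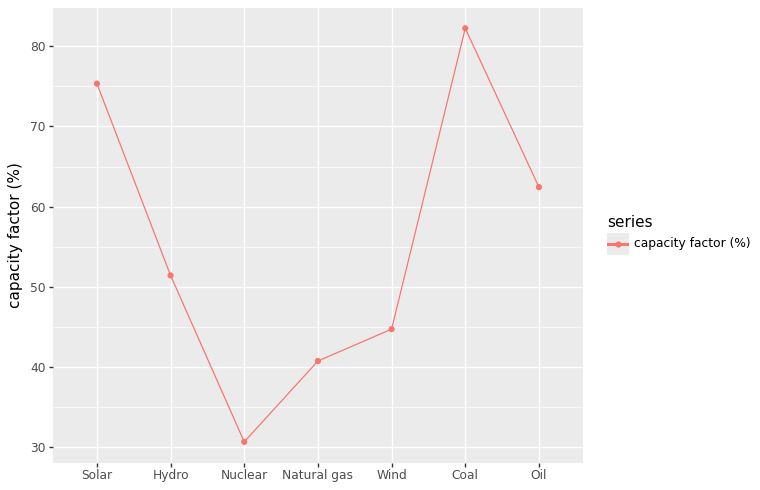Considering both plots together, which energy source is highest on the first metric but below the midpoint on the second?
Natural gas

Chart 2 median capacity factor (%) ≈ 50; below-median energy sources: Nuclear, Natural gas, Wind. Among those, Natural gas has the highest generation (TWh) (≈ 350).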